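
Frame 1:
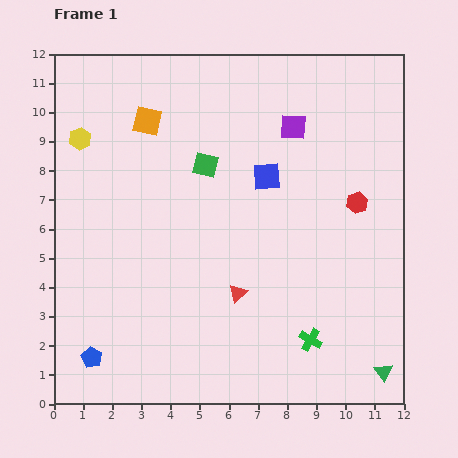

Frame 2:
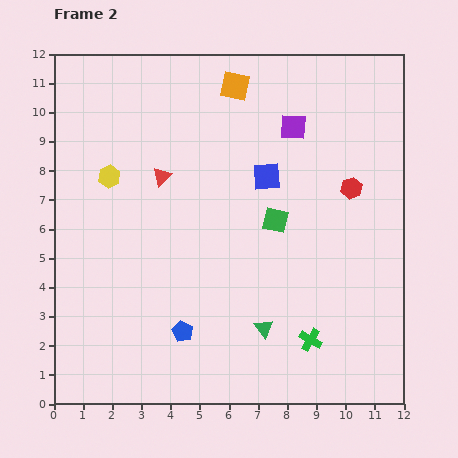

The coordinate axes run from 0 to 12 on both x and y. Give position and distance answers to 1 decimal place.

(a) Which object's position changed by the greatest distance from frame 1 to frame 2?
the red triangle

(moved 4.8; next 4.4)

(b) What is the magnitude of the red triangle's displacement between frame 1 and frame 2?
4.8

The red triangle moved from (6.3, 3.8) to (3.7, 7.8), a distance of √(2.6² + 4.0²) ≈ 4.8.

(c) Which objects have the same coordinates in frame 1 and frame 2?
the purple square, the green cross, the blue square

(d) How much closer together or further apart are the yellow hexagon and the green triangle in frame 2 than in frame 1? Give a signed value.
-5.7

Distance in frame 1: 13.1. Distance in frame 2: 7.4.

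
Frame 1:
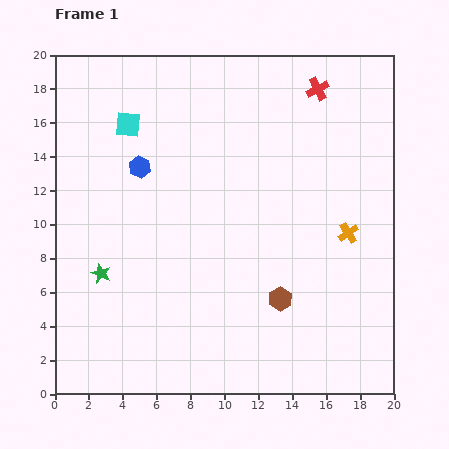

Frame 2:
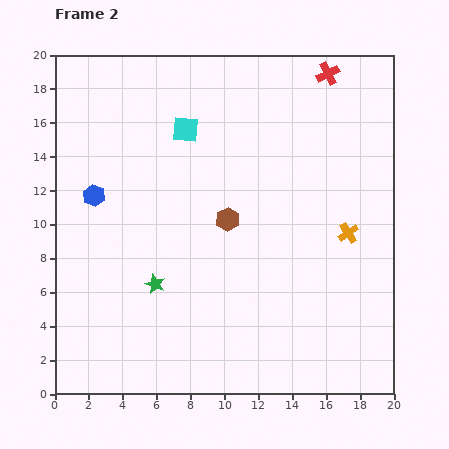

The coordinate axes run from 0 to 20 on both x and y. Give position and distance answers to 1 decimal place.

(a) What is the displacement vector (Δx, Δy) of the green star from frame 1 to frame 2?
(3.2, -0.6)

The green star was at (2.7, 7.1) in frame 1 and (5.9, 6.5) in frame 2.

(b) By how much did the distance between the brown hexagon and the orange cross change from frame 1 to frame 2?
+1.5

Distance in frame 1: 5.6. Distance in frame 2: 7.1.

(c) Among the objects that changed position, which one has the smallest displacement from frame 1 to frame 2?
the red cross

(moved 1.1)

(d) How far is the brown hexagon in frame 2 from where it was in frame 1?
5.6

The brown hexagon moved from (13.3, 5.6) to (10.2, 10.3), a distance of √(3.1² + 4.7²) ≈ 5.6.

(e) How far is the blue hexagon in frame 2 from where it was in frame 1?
3.2

The blue hexagon moved from (5.0, 13.4) to (2.3, 11.7), a distance of √(2.7² + 1.7²) ≈ 3.2.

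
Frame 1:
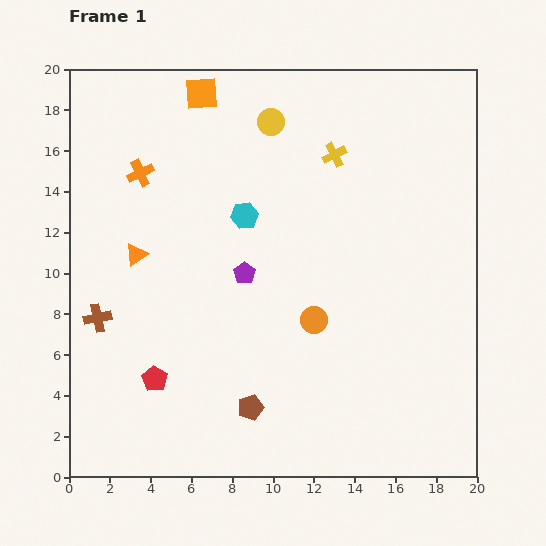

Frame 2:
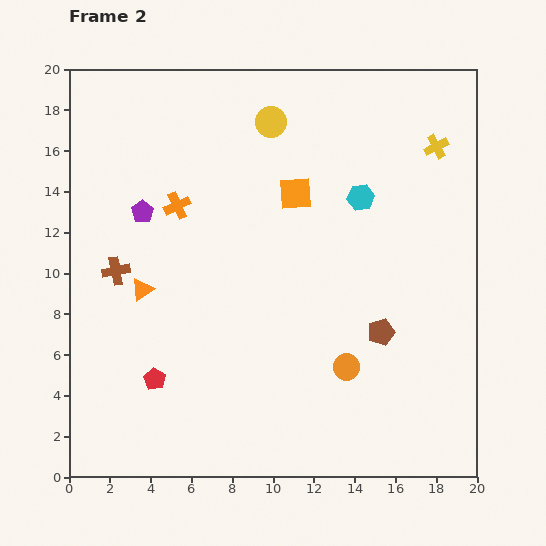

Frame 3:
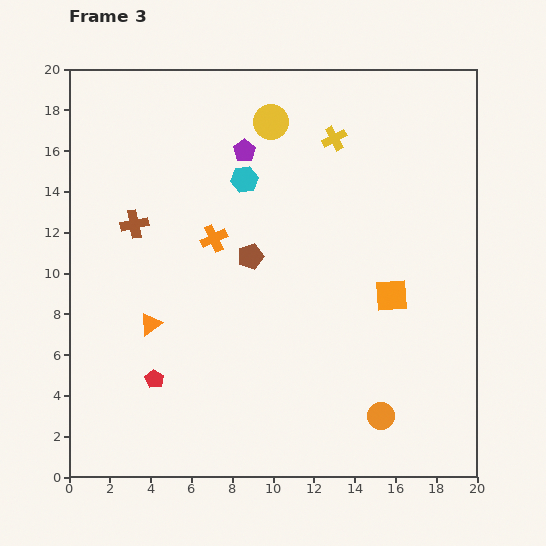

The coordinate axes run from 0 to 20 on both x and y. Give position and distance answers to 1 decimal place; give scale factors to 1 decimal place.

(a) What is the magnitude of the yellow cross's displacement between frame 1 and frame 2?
5.0

The yellow cross moved from (13.0, 15.8) to (18.0, 16.2), a distance of √(5.0² + 0.4²) ≈ 5.0.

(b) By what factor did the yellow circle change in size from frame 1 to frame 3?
1.3×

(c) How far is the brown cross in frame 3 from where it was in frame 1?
4.9

The brown cross moved from (1.4, 7.8) to (3.2, 12.4), a distance of √(1.8² + 4.6²) ≈ 4.9.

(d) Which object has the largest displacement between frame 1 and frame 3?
the orange square

(moved 13.6; next 7.4)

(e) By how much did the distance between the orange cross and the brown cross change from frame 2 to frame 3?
-0.4

Distance in frame 2: 4.4. Distance in frame 3: 4.0.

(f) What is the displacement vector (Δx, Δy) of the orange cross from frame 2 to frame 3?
(1.8, -1.6)

The orange cross was at (5.3, 13.3) in frame 2 and (7.1, 11.7) in frame 3.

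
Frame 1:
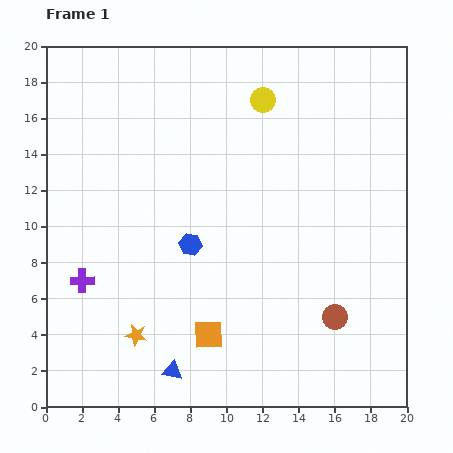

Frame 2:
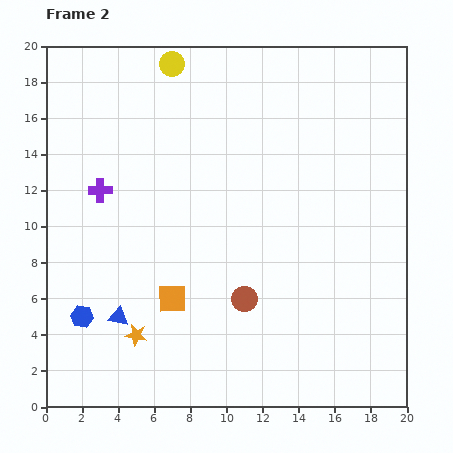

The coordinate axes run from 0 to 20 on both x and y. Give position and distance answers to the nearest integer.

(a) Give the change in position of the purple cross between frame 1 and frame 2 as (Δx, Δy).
(1, 5)

The purple cross was at (2, 7) in frame 1 and (3, 12) in frame 2.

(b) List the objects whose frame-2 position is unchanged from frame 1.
the orange star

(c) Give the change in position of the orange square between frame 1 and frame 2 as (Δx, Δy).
(-2, 2)

The orange square was at (9, 4) in frame 1 and (7, 6) in frame 2.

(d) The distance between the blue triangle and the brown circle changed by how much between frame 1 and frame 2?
-2

Distance in frame 1: 9. Distance in frame 2: 7.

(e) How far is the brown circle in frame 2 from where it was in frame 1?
5

The brown circle moved from (16, 5) to (11, 6), a distance of √(5² + 1²) ≈ 5.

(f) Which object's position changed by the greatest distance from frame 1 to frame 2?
the blue hexagon

(moved 7; next 5)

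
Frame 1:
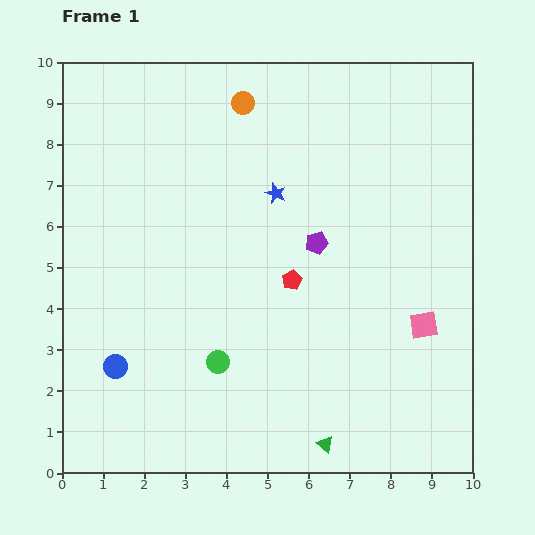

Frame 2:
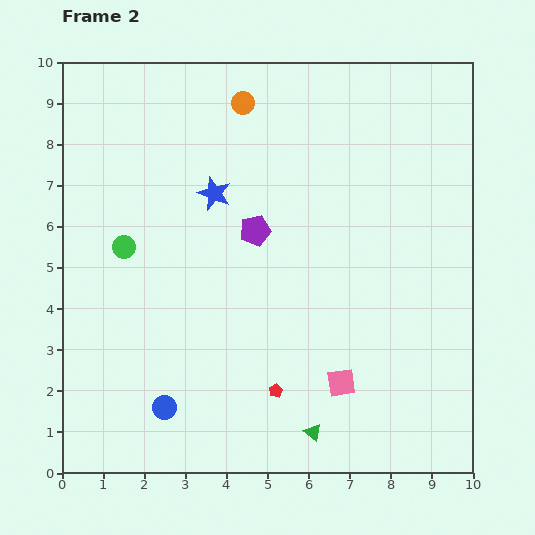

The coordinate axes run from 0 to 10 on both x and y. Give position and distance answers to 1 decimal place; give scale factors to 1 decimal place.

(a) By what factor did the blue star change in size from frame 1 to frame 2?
1.6×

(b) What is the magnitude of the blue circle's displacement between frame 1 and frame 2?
1.6

The blue circle moved from (1.3, 2.6) to (2.5, 1.6), a distance of √(1.2² + 1.0²) ≈ 1.6.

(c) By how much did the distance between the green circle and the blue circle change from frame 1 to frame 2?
+1.5

Distance in frame 1: 2.5. Distance in frame 2: 4.0.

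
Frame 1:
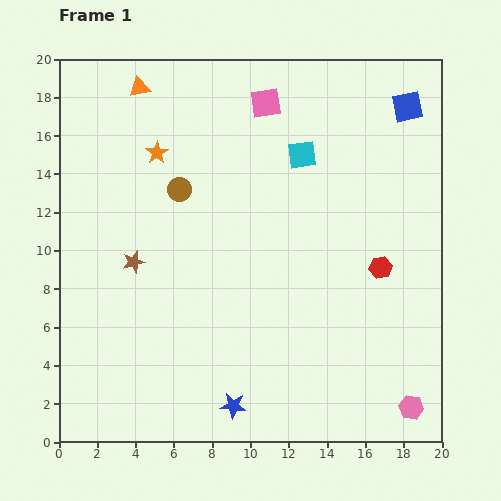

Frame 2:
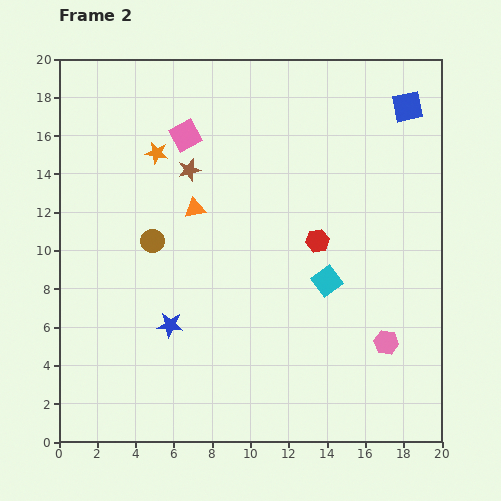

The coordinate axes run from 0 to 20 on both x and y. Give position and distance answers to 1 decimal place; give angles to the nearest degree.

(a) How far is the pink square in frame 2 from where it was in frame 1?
4.5

The pink square moved from (10.8, 17.7) to (6.6, 16.0), a distance of √(4.2² + 1.7²) ≈ 4.5.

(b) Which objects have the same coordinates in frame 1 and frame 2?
the orange star, the blue square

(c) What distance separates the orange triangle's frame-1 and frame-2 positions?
6.9

The orange triangle moved from (4.2, 18.5) to (7.1, 12.2), a distance of √(2.9² + 6.3²) ≈ 6.9.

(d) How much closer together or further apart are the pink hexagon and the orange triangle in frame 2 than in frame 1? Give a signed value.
-9.7

Distance in frame 1: 21.9. Distance in frame 2: 12.2.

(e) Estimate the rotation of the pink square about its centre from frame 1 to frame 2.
21° counter-clockwise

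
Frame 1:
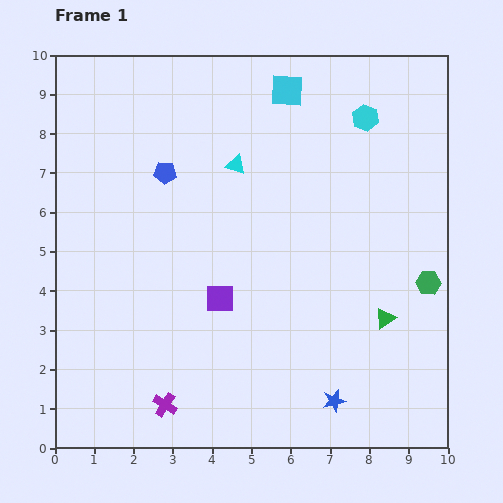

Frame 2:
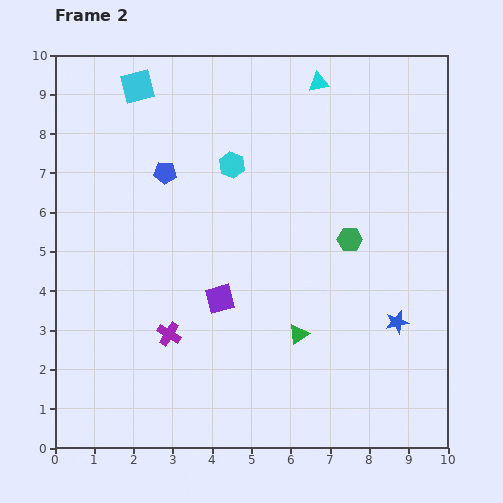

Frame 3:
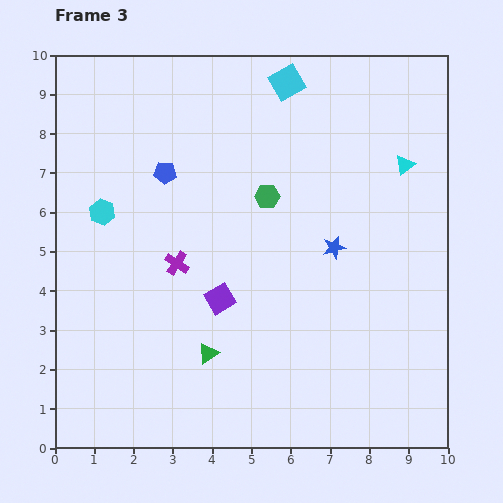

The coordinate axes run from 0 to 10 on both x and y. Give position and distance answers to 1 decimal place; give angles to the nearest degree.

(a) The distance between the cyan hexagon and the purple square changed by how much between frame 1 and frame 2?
-2.5

Distance in frame 1: 5.9. Distance in frame 2: 3.4.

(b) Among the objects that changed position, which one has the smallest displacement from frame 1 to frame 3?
the cyan square

(moved 0.2)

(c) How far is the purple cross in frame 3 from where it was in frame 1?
3.6

The purple cross moved from (2.8, 1.1) to (3.1, 4.7), a distance of √(0.3² + 3.6²) ≈ 3.6.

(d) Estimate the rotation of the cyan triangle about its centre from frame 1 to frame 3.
54° counter-clockwise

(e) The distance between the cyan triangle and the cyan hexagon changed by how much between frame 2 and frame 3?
+4.8

Distance in frame 2: 3.0. Distance in frame 3: 7.8.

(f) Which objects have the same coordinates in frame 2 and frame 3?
the purple square, the blue pentagon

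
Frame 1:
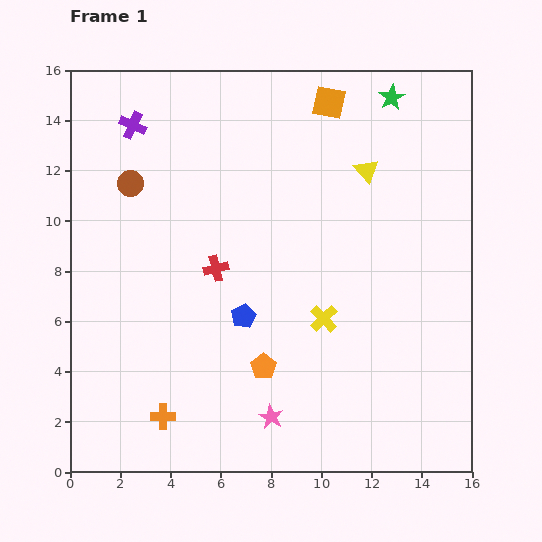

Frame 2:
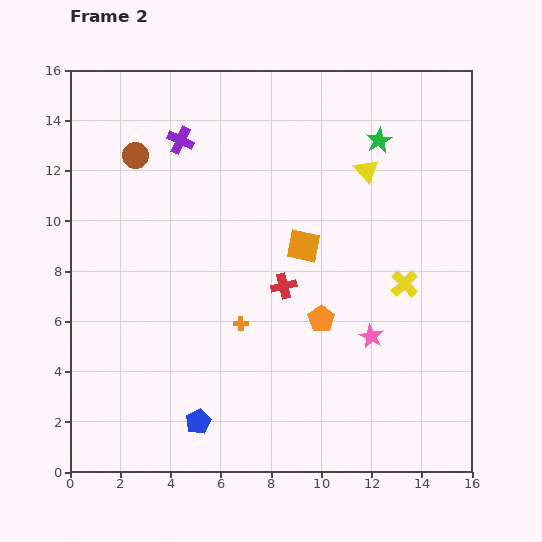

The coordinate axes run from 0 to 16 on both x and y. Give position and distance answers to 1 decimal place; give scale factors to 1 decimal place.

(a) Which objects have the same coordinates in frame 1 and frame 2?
the yellow triangle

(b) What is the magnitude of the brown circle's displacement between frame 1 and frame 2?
1.1

The brown circle moved from (2.4, 11.5) to (2.6, 12.6), a distance of √(0.2² + 1.1²) ≈ 1.1.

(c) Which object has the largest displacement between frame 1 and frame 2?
the orange square

(moved 5.8; next 5.1)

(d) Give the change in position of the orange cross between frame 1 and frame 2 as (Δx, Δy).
(3.1, 3.7)

The orange cross was at (3.7, 2.2) in frame 1 and (6.8, 5.9) in frame 2.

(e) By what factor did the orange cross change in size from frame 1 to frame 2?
0.6×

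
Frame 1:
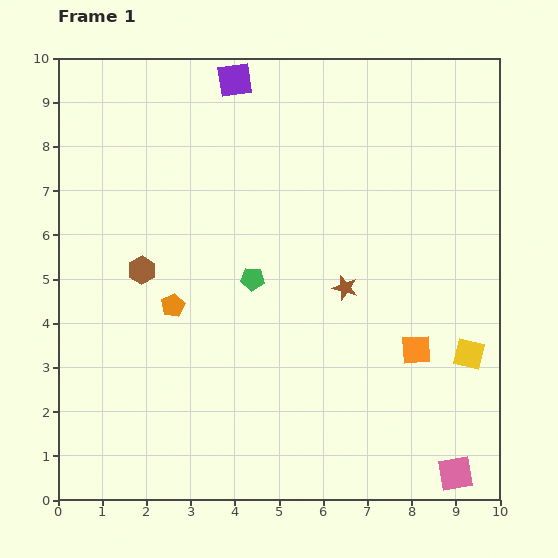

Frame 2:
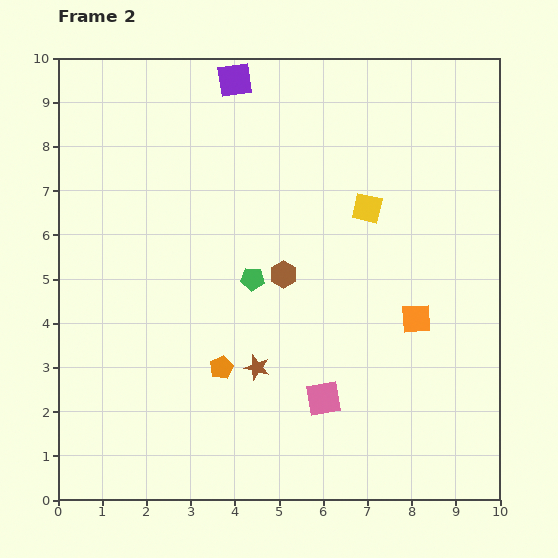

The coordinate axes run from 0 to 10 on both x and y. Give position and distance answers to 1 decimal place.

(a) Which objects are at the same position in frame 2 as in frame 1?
the green pentagon, the purple square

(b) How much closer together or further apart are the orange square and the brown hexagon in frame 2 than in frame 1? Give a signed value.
-3.3

Distance in frame 1: 6.5. Distance in frame 2: 3.2.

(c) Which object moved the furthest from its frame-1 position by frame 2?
the yellow square

(moved 4.0; next 3.4)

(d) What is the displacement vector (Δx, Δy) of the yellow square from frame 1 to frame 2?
(-2.3, 3.3)

The yellow square was at (9.3, 3.3) in frame 1 and (7.0, 6.6) in frame 2.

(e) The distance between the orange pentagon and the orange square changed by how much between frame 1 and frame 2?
-1.1

Distance in frame 1: 5.6. Distance in frame 2: 4.5.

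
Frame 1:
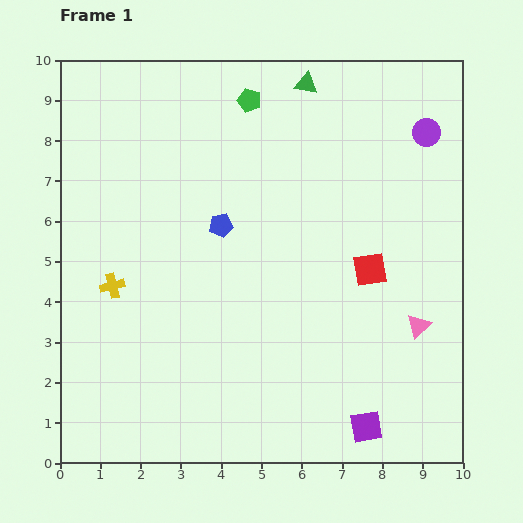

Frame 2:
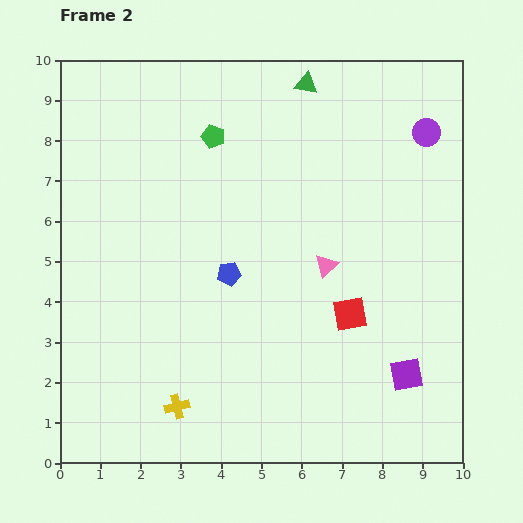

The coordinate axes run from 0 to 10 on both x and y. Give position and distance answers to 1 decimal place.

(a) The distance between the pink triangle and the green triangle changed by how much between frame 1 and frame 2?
-2.1

Distance in frame 1: 6.6. Distance in frame 2: 4.5.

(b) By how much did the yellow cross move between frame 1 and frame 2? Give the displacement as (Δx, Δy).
(1.6, -3.0)

The yellow cross was at (1.3, 4.4) in frame 1 and (2.9, 1.4) in frame 2.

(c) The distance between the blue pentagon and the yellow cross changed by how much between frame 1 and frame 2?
+0.4

Distance in frame 1: 3.1. Distance in frame 2: 3.5.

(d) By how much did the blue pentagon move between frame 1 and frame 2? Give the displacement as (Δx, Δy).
(0.2, -1.2)

The blue pentagon was at (4.0, 5.9) in frame 1 and (4.2, 4.7) in frame 2.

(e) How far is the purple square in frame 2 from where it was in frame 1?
1.6

The purple square moved from (7.6, 0.9) to (8.6, 2.2), a distance of √(1.0² + 1.3²) ≈ 1.6.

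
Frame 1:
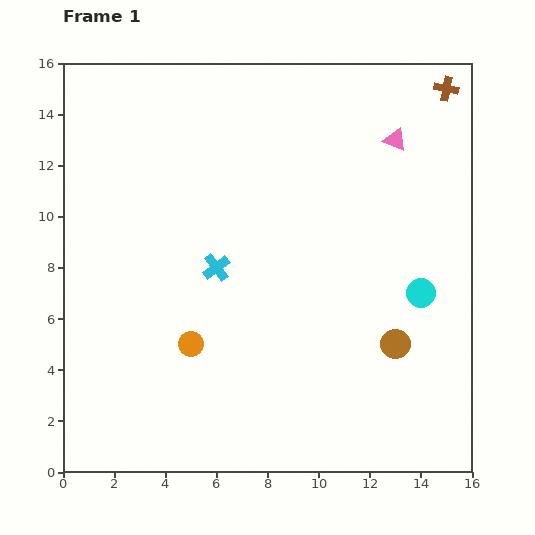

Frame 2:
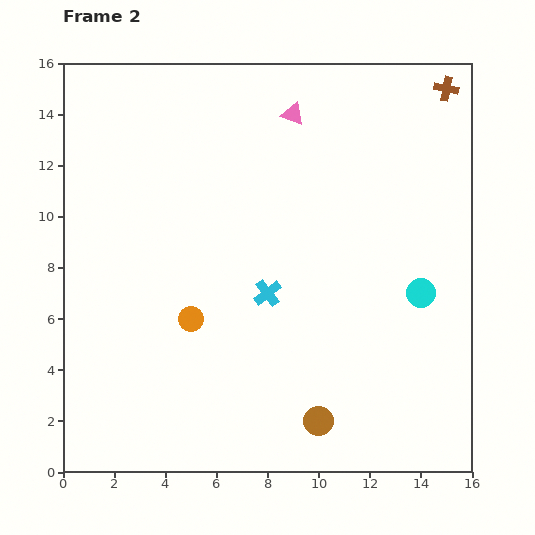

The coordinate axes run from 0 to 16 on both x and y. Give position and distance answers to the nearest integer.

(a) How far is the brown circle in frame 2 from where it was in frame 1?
4

The brown circle moved from (13, 5) to (10, 2), a distance of √(3² + 3²) ≈ 4.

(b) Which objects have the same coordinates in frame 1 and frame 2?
the cyan circle, the brown cross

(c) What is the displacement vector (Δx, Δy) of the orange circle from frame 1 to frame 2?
(0, 1)

The orange circle was at (5, 5) in frame 1 and (5, 6) in frame 2.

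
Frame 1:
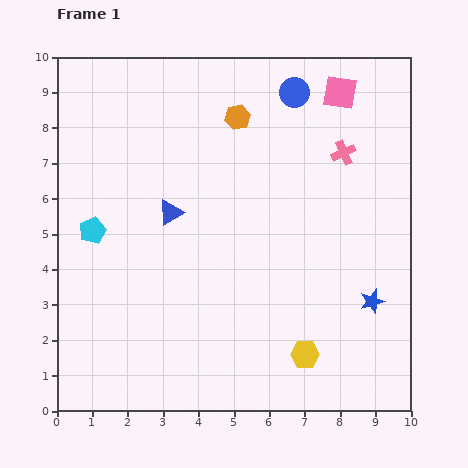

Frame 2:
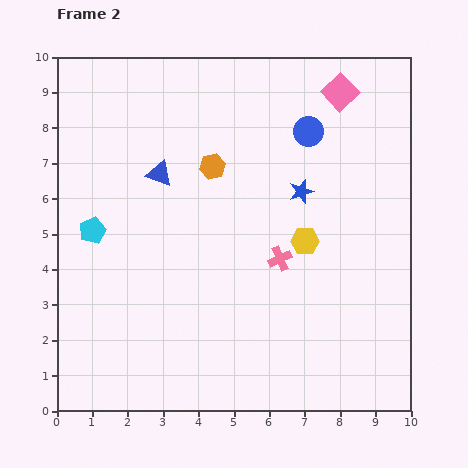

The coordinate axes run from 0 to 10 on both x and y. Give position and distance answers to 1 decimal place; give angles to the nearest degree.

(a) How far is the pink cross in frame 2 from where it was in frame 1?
3.5

The pink cross moved from (8.1, 7.3) to (6.3, 4.3), a distance of √(1.8² + 3.0²) ≈ 3.5.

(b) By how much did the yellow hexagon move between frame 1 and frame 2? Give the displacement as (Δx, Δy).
(0.0, 3.2)

The yellow hexagon was at (7.0, 1.6) in frame 1 and (7.0, 4.8) in frame 2.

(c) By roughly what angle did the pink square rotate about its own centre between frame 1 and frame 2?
37° clockwise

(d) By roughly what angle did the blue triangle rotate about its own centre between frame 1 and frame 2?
51° clockwise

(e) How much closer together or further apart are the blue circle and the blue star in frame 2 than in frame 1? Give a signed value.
-4.6

Distance in frame 1: 6.3. Distance in frame 2: 1.7.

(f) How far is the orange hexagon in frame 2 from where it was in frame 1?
1.6

The orange hexagon moved from (5.1, 8.3) to (4.4, 6.9), a distance of √(0.7² + 1.4²) ≈ 1.6.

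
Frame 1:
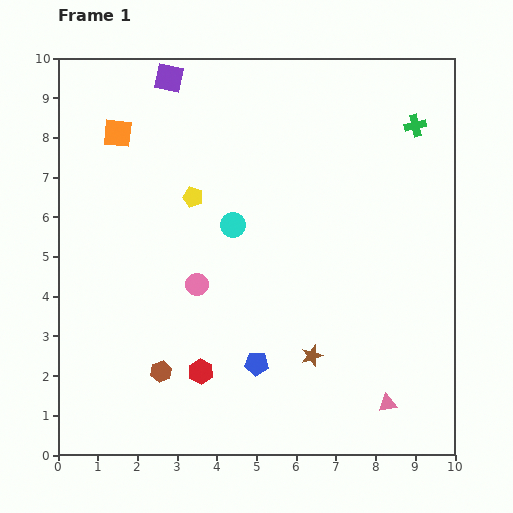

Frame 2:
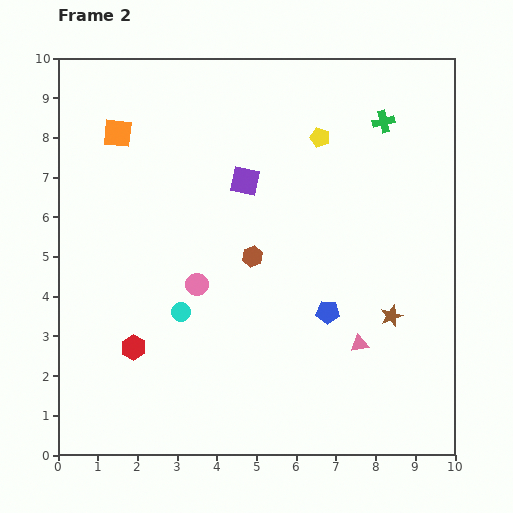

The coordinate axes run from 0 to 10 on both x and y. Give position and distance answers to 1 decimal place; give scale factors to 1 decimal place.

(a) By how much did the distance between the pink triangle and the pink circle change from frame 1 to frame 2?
-1.3

Distance in frame 1: 5.7. Distance in frame 2: 4.4.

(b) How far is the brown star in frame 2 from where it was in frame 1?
2.2

The brown star moved from (6.4, 2.5) to (8.4, 3.5), a distance of √(2.0² + 1.0²) ≈ 2.2.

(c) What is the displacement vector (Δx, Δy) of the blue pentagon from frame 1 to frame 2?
(1.8, 1.3)

The blue pentagon was at (5.0, 2.3) in frame 1 and (6.8, 3.6) in frame 2.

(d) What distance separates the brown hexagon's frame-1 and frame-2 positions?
3.7

The brown hexagon moved from (2.6, 2.1) to (4.9, 5.0), a distance of √(2.3² + 2.9²) ≈ 3.7.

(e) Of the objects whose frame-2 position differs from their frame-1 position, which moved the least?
the green cross

(moved 0.8)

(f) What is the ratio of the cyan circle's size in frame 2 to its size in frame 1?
0.8×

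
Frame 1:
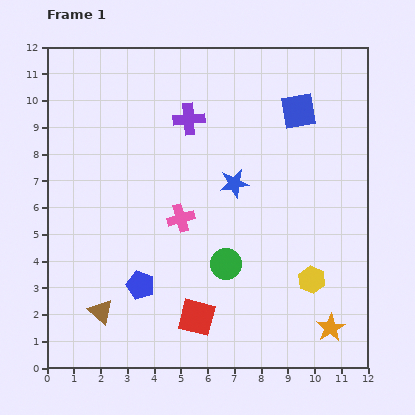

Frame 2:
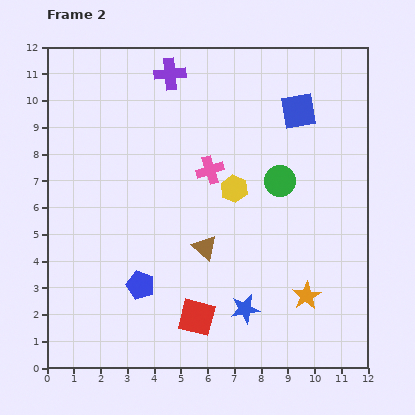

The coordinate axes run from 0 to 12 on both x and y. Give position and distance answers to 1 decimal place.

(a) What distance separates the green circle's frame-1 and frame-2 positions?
3.7

The green circle moved from (6.7, 3.9) to (8.7, 7.0), a distance of √(2.0² + 3.1²) ≈ 3.7.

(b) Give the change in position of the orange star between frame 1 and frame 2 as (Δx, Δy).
(-0.9, 1.2)

The orange star was at (10.6, 1.5) in frame 1 and (9.7, 2.7) in frame 2.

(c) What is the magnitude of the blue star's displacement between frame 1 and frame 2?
4.7

The blue star moved from (7.0, 6.9) to (7.4, 2.2), a distance of √(0.4² + 4.7²) ≈ 4.7.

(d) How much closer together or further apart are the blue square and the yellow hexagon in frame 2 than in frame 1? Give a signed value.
-2.5

Distance in frame 1: 6.3. Distance in frame 2: 3.8.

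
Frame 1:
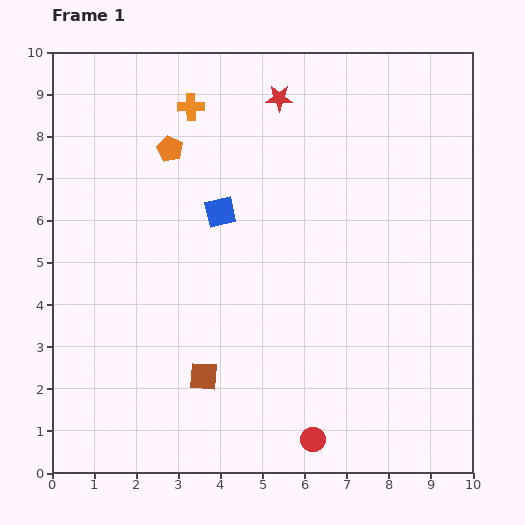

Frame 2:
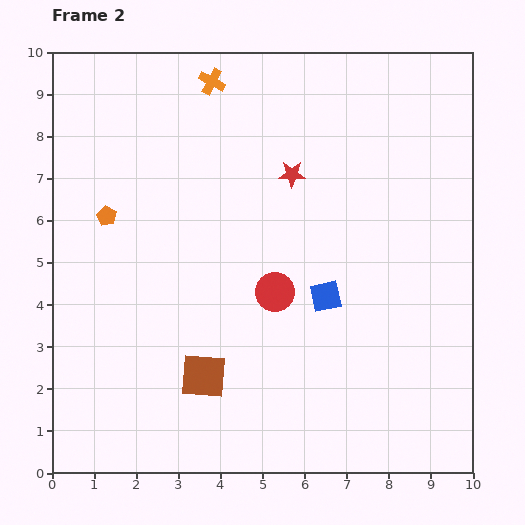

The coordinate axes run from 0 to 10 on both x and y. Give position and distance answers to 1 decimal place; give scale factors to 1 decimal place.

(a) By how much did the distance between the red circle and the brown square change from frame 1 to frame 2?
-0.4

Distance in frame 1: 3.0. Distance in frame 2: 2.6.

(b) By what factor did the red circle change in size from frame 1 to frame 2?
1.6×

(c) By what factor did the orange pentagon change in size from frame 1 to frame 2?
0.7×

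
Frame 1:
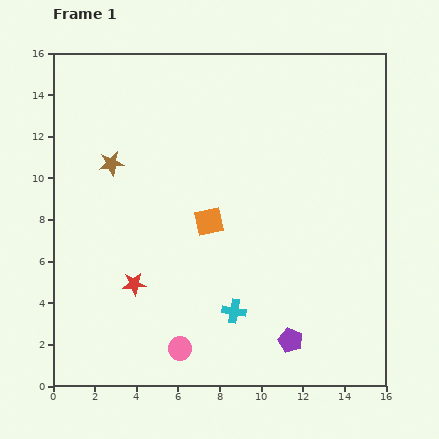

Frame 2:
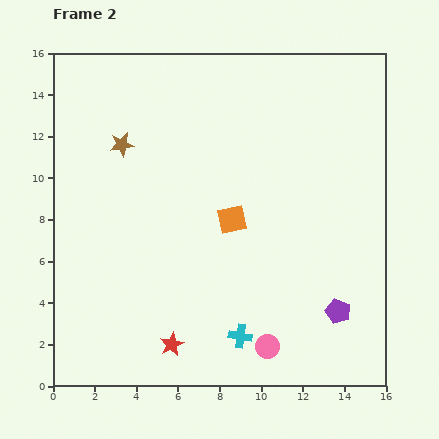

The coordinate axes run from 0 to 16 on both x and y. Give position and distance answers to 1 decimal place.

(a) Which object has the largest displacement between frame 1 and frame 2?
the pink circle

(moved 4.2; next 3.4)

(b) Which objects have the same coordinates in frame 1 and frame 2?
none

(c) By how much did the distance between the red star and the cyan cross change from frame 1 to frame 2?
-1.7

Distance in frame 1: 5.0. Distance in frame 2: 3.3.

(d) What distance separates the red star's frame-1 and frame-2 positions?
3.4

The red star moved from (3.9, 4.9) to (5.7, 2.0), a distance of √(1.8² + 2.9²) ≈ 3.4.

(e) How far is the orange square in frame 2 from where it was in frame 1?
1.1

The orange square moved from (7.5, 7.9) to (8.6, 8.0), a distance of √(1.1² + 0.1²) ≈ 1.1.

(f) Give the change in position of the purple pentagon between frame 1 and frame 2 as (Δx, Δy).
(2.3, 1.4)

The purple pentagon was at (11.4, 2.2) in frame 1 and (13.7, 3.6) in frame 2.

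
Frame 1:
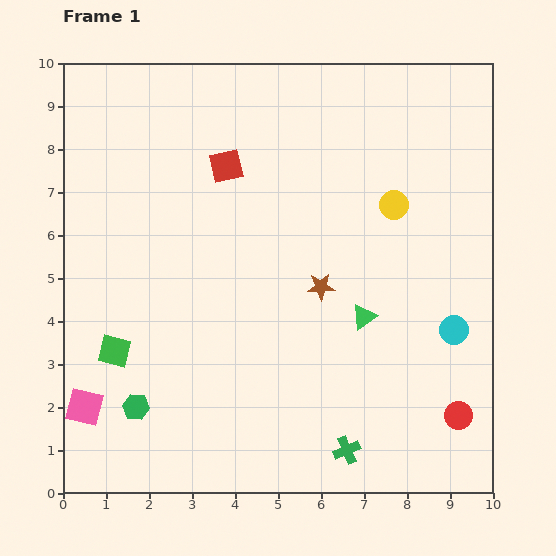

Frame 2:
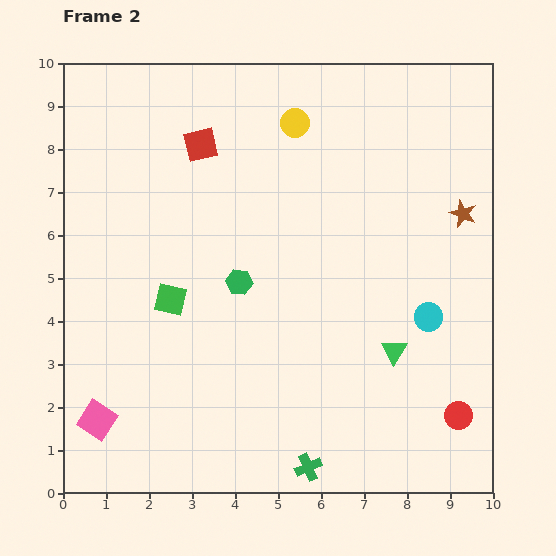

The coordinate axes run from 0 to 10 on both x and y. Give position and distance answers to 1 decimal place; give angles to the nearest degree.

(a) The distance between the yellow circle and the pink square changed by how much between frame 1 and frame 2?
-0.3

Distance in frame 1: 8.6. Distance in frame 2: 8.3.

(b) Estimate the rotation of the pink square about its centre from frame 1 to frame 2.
19° clockwise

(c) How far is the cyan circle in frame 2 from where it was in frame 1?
0.7

The cyan circle moved from (9.1, 3.8) to (8.5, 4.1), a distance of √(0.6² + 0.3²) ≈ 0.7.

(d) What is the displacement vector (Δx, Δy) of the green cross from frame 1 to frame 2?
(-0.9, -0.4)

The green cross was at (6.6, 1.0) in frame 1 and (5.7, 0.6) in frame 2.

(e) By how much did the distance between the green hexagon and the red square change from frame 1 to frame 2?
-2.7

Distance in frame 1: 6.0. Distance in frame 2: 3.3.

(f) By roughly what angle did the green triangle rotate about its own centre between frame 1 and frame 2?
23° counter-clockwise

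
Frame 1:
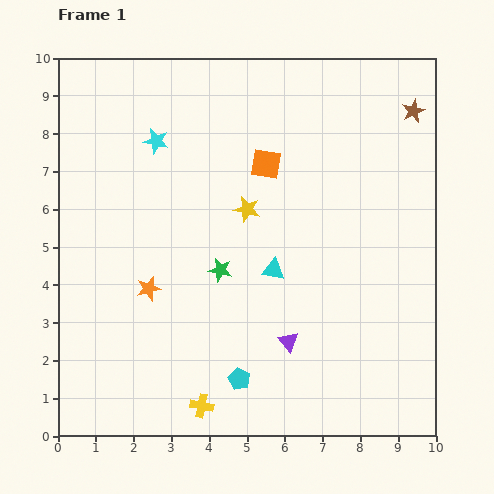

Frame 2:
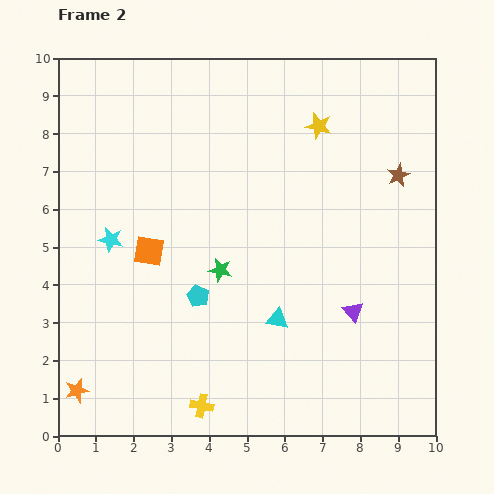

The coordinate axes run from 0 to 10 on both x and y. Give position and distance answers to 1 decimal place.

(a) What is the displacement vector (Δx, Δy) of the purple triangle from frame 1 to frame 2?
(1.7, 0.8)

The purple triangle was at (6.1, 2.5) in frame 1 and (7.8, 3.3) in frame 2.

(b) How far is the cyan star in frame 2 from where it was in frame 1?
2.9

The cyan star moved from (2.6, 7.8) to (1.4, 5.2), a distance of √(1.2² + 2.6²) ≈ 2.9.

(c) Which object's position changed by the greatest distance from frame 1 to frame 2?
the orange square

(moved 3.9; next 3.3)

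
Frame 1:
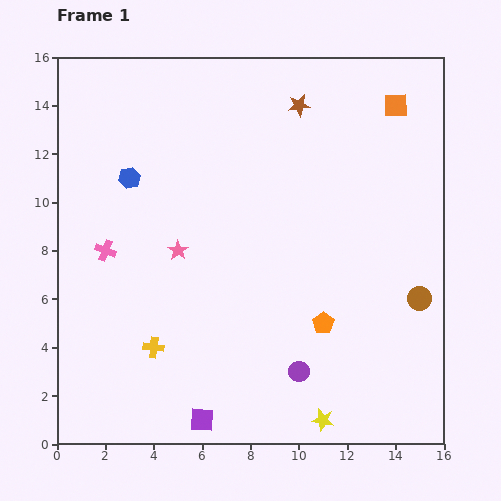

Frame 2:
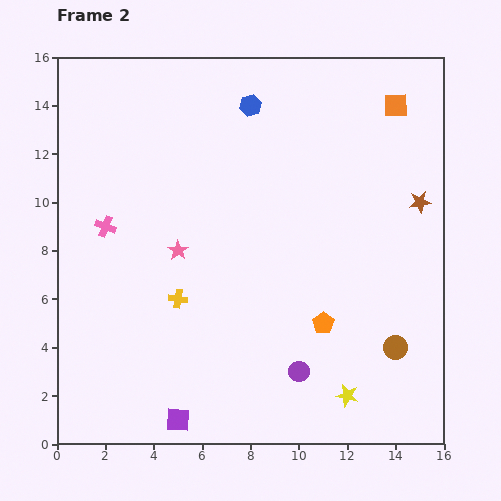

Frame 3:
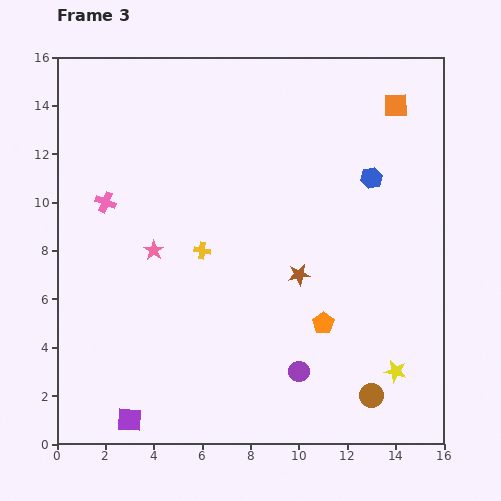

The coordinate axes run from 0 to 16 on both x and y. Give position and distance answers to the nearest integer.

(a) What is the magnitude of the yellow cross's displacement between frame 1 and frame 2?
2

The yellow cross moved from (4, 4) to (5, 6), a distance of √(1² + 2²) ≈ 2.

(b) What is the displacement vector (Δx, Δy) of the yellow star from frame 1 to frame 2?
(1, 1)

The yellow star was at (11, 1) in frame 1 and (12, 2) in frame 2.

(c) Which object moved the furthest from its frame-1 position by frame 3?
the blue hexagon

(moved 10; next 7)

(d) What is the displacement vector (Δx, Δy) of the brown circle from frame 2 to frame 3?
(-1, -2)

The brown circle was at (14, 4) in frame 2 and (13, 2) in frame 3.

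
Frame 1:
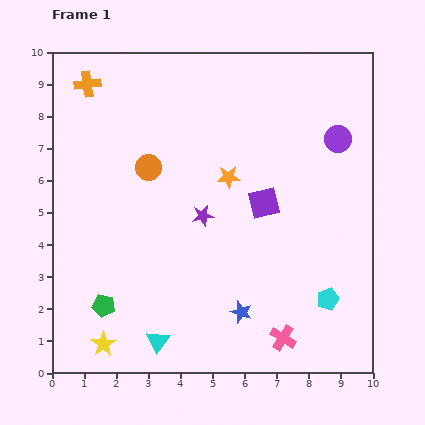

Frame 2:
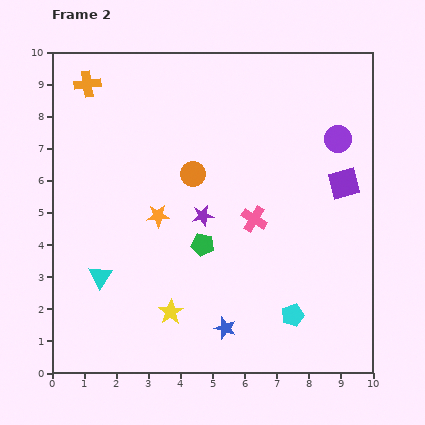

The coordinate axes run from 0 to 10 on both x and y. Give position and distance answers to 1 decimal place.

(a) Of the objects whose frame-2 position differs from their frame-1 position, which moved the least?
the blue star

(moved 0.7)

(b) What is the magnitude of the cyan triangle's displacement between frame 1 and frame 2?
2.7

The cyan triangle moved from (3.3, 1.0) to (1.5, 3.0), a distance of √(1.8² + 2.0²) ≈ 2.7.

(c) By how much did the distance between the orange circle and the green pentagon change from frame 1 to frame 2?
-2.3

Distance in frame 1: 4.5. Distance in frame 2: 2.2.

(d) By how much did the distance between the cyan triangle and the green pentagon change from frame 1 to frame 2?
+1.4

Distance in frame 1: 2.0. Distance in frame 2: 3.4.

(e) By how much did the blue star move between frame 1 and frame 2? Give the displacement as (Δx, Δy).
(-0.5, -0.5)

The blue star was at (5.9, 1.9) in frame 1 and (5.4, 1.4) in frame 2.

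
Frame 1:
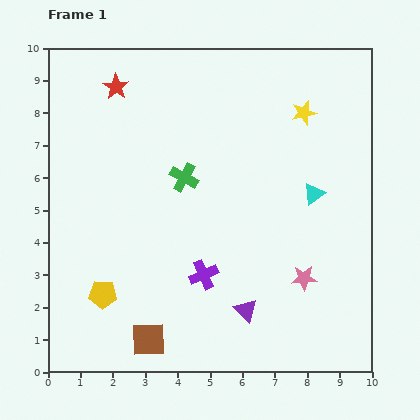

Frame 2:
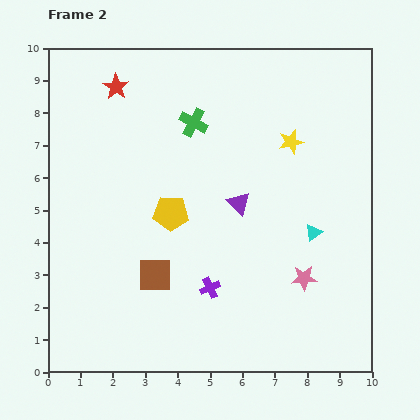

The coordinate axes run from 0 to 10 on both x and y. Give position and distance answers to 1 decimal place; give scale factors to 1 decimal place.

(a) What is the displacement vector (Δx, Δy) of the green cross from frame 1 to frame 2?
(0.3, 1.7)

The green cross was at (4.2, 6.0) in frame 1 and (4.5, 7.7) in frame 2.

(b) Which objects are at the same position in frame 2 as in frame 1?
the pink star, the red star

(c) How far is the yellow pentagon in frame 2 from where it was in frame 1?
3.3

The yellow pentagon moved from (1.7, 2.4) to (3.8, 4.9), a distance of √(2.1² + 2.5²) ≈ 3.3.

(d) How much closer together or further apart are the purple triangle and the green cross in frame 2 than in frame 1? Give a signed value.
-1.6

Distance in frame 1: 4.5. Distance in frame 2: 2.9.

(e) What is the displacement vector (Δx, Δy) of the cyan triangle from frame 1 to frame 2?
(0.0, -1.2)

The cyan triangle was at (8.2, 5.5) in frame 1 and (8.2, 4.3) in frame 2.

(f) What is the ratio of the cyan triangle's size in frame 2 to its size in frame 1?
0.8×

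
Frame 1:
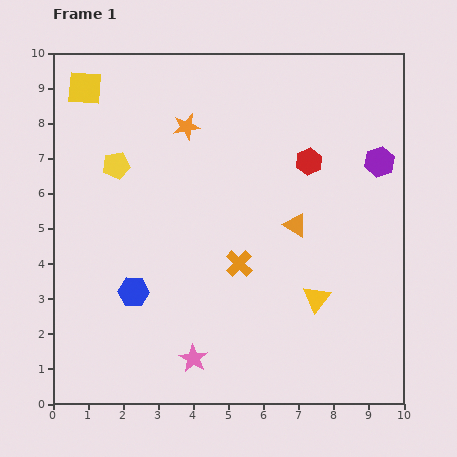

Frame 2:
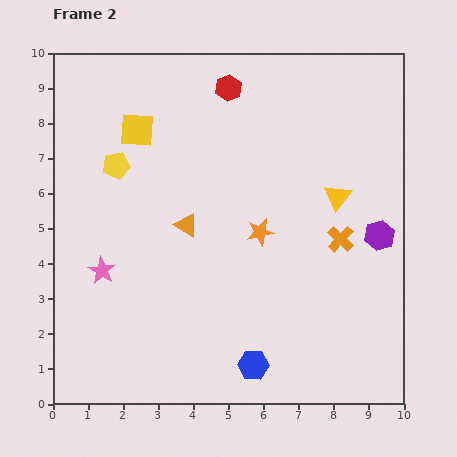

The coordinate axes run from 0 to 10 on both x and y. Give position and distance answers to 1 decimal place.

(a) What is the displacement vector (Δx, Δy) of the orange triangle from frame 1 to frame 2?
(-3.1, 0.0)

The orange triangle was at (6.9, 5.1) in frame 1 and (3.8, 5.1) in frame 2.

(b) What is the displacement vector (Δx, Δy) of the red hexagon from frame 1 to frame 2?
(-2.3, 2.1)

The red hexagon was at (7.3, 6.9) in frame 1 and (5.0, 9.0) in frame 2.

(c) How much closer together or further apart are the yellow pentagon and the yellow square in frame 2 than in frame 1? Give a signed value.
-1.2

Distance in frame 1: 2.4. Distance in frame 2: 1.2.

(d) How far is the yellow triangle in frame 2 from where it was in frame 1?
3.0

The yellow triangle moved from (7.5, 3.0) to (8.1, 5.9), a distance of √(0.6² + 2.9²) ≈ 3.0.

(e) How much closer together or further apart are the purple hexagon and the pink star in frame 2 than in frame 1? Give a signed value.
+0.3

Distance in frame 1: 7.7. Distance in frame 2: 8.0.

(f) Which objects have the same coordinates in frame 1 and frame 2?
the yellow pentagon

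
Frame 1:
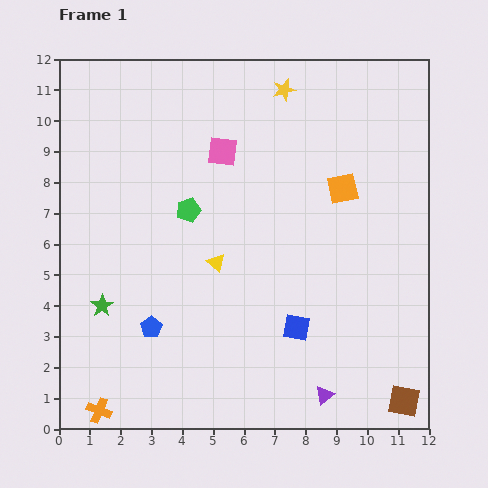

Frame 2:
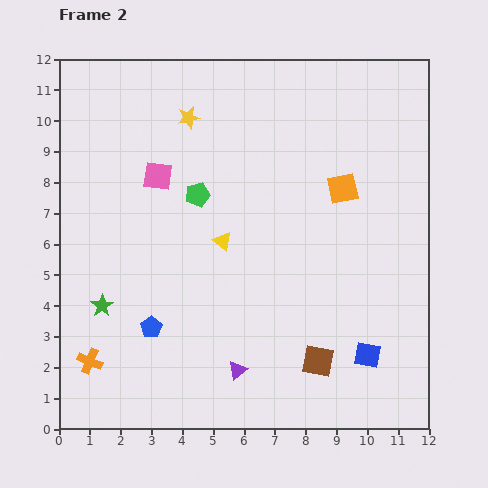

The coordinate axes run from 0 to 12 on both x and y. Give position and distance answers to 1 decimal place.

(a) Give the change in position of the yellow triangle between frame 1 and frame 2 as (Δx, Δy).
(0.2, 0.7)

The yellow triangle was at (5.1, 5.4) in frame 1 and (5.3, 6.1) in frame 2.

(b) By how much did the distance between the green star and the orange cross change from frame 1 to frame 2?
-1.6

Distance in frame 1: 3.4. Distance in frame 2: 1.8.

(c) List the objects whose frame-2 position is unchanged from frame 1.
the blue pentagon, the green star, the orange square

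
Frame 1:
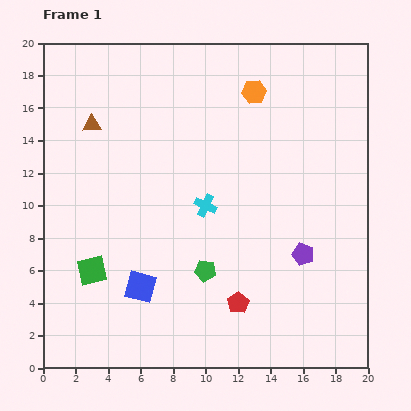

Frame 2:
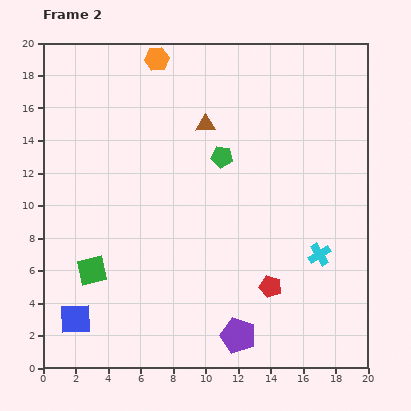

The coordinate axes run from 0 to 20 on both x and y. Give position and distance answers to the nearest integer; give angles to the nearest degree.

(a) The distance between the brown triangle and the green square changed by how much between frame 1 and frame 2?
+2

Distance in frame 1: 9. Distance in frame 2: 11.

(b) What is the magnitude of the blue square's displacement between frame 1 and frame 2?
4

The blue square moved from (6, 5) to (2, 3), a distance of √(4² + 2²) ≈ 4.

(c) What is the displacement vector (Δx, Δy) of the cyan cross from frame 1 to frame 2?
(7, -3)

The cyan cross was at (10, 10) in frame 1 and (17, 7) in frame 2.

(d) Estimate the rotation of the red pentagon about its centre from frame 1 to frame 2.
23° counter-clockwise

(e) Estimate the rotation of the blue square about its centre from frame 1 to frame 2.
16° counter-clockwise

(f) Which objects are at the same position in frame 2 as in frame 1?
the green square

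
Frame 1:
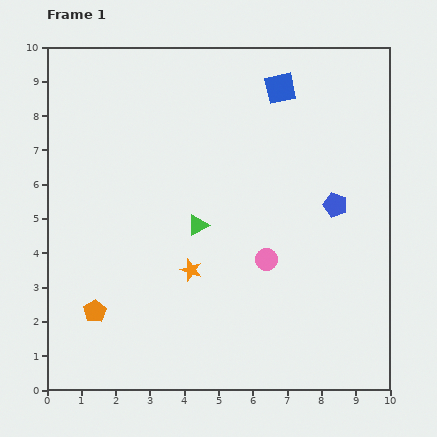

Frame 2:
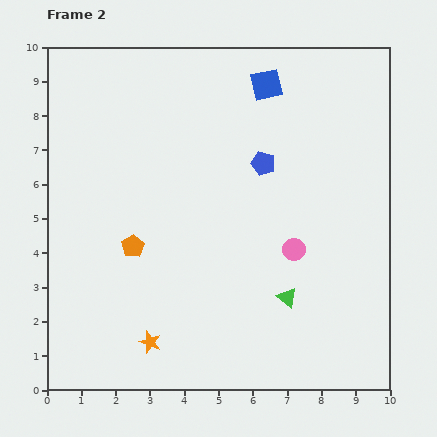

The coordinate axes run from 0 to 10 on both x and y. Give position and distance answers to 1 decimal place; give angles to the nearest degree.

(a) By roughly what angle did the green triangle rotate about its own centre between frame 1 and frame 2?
51° counter-clockwise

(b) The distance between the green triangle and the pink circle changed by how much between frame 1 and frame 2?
-0.8

Distance in frame 1: 2.2. Distance in frame 2: 1.4.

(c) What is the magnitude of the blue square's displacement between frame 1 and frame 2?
0.4

The blue square moved from (6.8, 8.8) to (6.4, 8.9), a distance of √(0.4² + 0.1²) ≈ 0.4.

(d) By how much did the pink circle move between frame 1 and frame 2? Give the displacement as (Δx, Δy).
(0.8, 0.3)

The pink circle was at (6.4, 3.8) in frame 1 and (7.2, 4.1) in frame 2.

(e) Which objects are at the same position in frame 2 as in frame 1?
none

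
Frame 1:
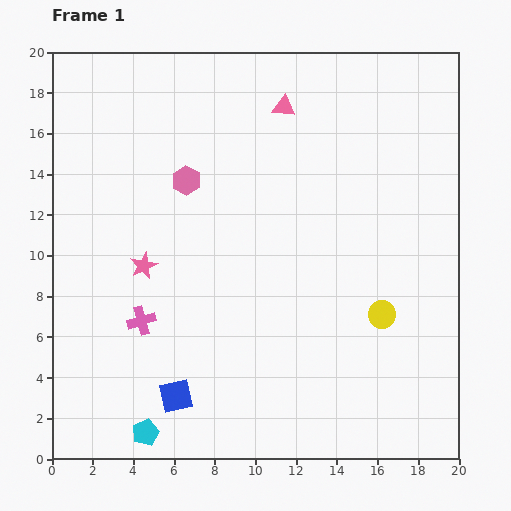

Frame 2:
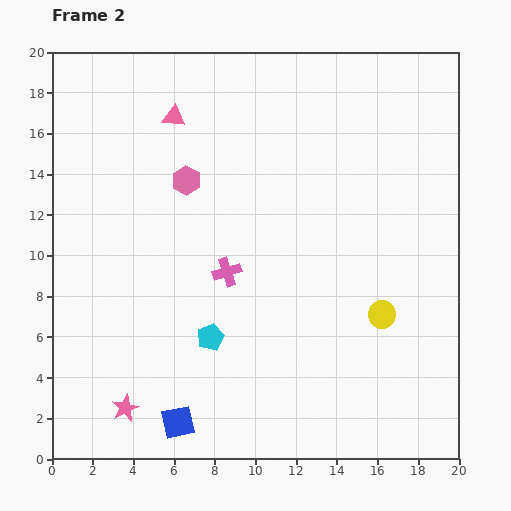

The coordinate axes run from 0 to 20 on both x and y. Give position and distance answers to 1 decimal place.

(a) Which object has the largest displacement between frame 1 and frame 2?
the pink star

(moved 7.1; next 5.7)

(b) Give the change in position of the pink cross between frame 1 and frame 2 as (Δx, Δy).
(4.2, 2.4)

The pink cross was at (4.4, 6.8) in frame 1 and (8.6, 9.2) in frame 2.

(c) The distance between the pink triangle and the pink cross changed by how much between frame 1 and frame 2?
-4.6

Distance in frame 1: 12.6. Distance in frame 2: 8.0.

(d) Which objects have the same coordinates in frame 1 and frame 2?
the yellow circle, the pink hexagon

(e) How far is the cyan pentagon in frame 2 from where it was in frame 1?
5.7

The cyan pentagon moved from (4.6, 1.3) to (7.8, 6.0), a distance of √(3.2² + 4.7²) ≈ 5.7.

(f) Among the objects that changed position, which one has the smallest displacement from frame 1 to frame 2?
the blue square

(moved 1.3)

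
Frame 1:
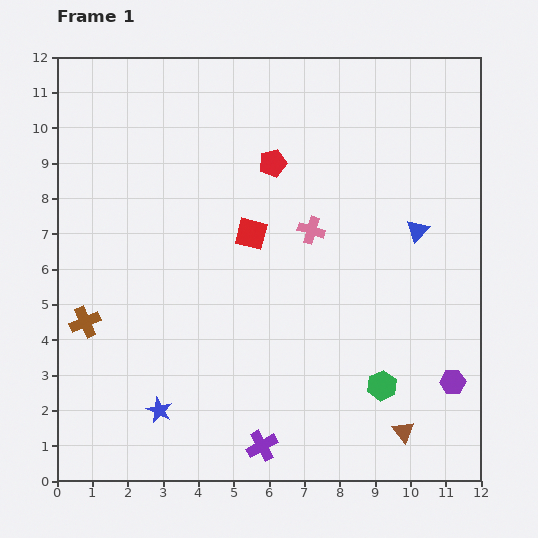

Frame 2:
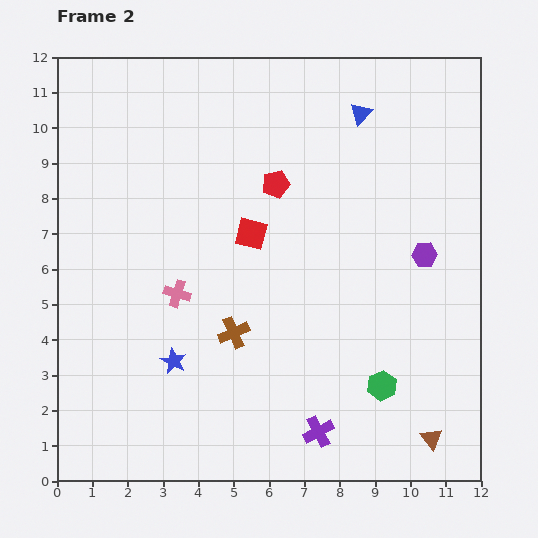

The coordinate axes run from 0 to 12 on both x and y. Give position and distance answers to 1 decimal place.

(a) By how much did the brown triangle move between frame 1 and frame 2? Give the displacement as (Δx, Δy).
(0.8, -0.2)

The brown triangle was at (9.8, 1.4) in frame 1 and (10.6, 1.2) in frame 2.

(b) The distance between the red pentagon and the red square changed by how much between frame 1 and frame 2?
-0.5

Distance in frame 1: 2.1. Distance in frame 2: 1.6.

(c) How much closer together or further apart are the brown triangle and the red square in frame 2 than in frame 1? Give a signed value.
+0.6

Distance in frame 1: 7.1. Distance in frame 2: 7.7.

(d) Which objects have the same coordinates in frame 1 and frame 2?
the green hexagon, the red square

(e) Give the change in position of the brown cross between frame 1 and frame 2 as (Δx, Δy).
(4.2, -0.3)

The brown cross was at (0.8, 4.5) in frame 1 and (5.0, 4.2) in frame 2.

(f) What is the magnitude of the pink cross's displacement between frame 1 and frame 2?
4.2

The pink cross moved from (7.2, 7.1) to (3.4, 5.3), a distance of √(3.8² + 1.8²) ≈ 4.2.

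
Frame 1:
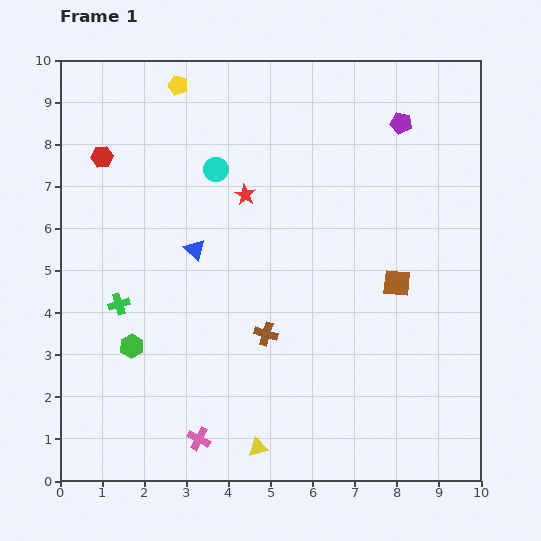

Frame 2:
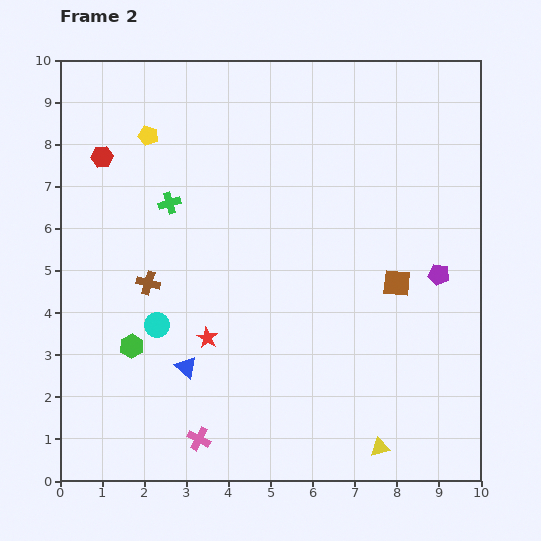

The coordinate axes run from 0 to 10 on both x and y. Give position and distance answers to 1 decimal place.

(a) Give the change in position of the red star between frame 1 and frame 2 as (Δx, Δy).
(-0.9, -3.4)

The red star was at (4.4, 6.8) in frame 1 and (3.5, 3.4) in frame 2.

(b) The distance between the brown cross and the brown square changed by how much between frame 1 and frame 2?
+2.6

Distance in frame 1: 3.3. Distance in frame 2: 5.9.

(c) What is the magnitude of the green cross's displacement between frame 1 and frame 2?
2.7

The green cross moved from (1.4, 4.2) to (2.6, 6.6), a distance of √(1.2² + 2.4²) ≈ 2.7.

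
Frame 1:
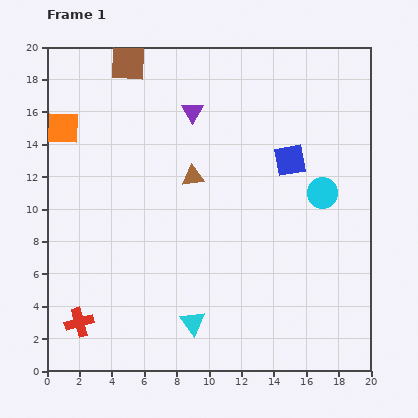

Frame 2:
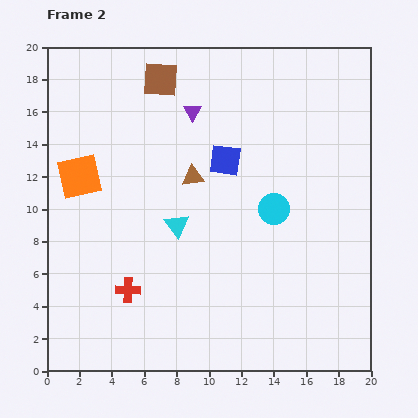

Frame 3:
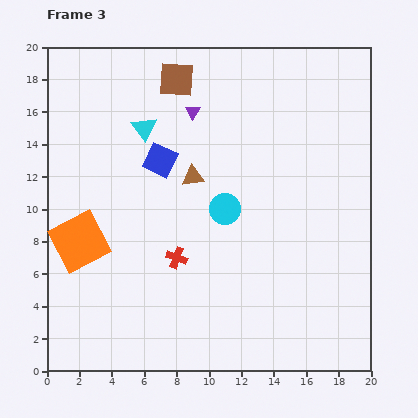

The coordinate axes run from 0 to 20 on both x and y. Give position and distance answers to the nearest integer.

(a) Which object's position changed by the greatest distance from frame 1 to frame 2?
the cyan triangle

(moved 6; next 4)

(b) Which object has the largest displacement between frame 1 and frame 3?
the cyan triangle

(moved 12; next 8)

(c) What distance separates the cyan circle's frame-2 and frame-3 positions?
3

The cyan circle moved from (14, 10) to (11, 10), a distance of √(3² + 0²) ≈ 3.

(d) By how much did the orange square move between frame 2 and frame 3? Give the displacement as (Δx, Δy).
(0, -4)

The orange square was at (2, 12) in frame 2 and (2, 8) in frame 3.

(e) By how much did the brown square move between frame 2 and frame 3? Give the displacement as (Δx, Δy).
(1, 0)

The brown square was at (7, 18) in frame 2 and (8, 18) in frame 3.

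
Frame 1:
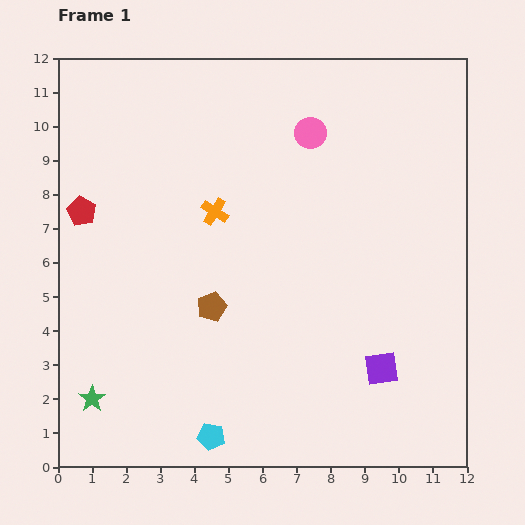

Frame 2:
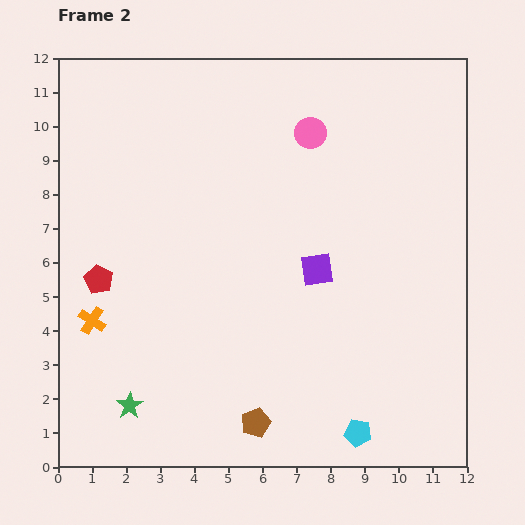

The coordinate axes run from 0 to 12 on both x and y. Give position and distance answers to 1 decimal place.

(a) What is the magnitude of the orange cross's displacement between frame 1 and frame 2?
4.8

The orange cross moved from (4.6, 7.5) to (1.0, 4.3), a distance of √(3.6² + 3.2²) ≈ 4.8.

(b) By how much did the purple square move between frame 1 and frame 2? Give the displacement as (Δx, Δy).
(-1.9, 2.9)

The purple square was at (9.5, 2.9) in frame 1 and (7.6, 5.8) in frame 2.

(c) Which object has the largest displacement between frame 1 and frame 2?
the orange cross

(moved 4.8; next 4.3)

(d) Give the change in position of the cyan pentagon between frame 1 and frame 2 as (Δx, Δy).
(4.3, 0.1)

The cyan pentagon was at (4.5, 0.9) in frame 1 and (8.8, 1.0) in frame 2.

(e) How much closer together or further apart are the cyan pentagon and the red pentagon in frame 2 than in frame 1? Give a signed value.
+1.2

Distance in frame 1: 7.6. Distance in frame 2: 8.8.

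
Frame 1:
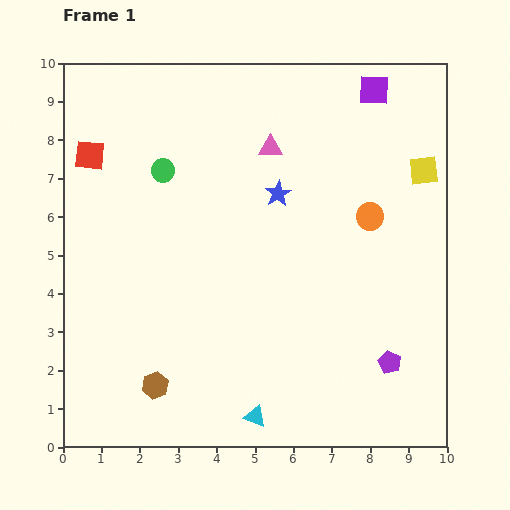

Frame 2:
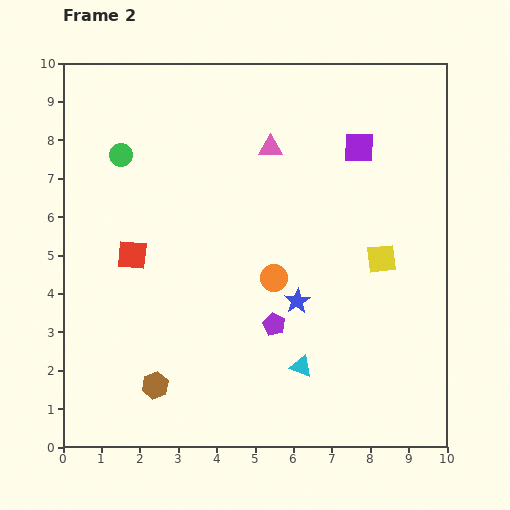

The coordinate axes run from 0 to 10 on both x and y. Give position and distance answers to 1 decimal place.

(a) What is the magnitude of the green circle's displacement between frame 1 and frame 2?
1.2

The green circle moved from (2.6, 7.2) to (1.5, 7.6), a distance of √(1.1² + 0.4²) ≈ 1.2.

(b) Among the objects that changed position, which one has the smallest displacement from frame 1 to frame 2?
the green circle

(moved 1.2)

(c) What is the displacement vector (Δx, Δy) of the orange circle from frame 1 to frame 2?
(-2.5, -1.6)

The orange circle was at (8.0, 6.0) in frame 1 and (5.5, 4.4) in frame 2.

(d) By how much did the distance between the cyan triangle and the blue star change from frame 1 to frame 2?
-4.1

Distance in frame 1: 5.8. Distance in frame 2: 1.7.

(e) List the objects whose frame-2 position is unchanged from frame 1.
the brown hexagon, the pink triangle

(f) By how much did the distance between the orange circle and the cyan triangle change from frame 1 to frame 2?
-3.6

Distance in frame 1: 6.0. Distance in frame 2: 2.4.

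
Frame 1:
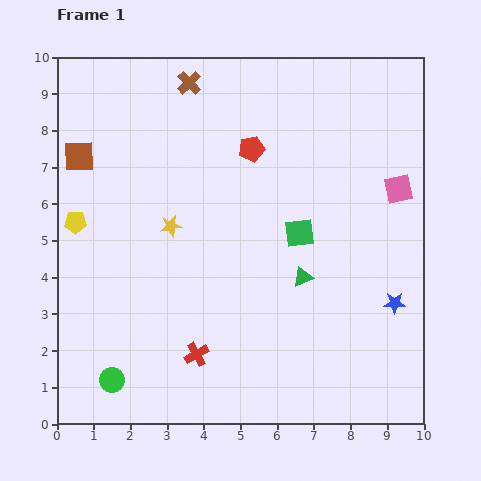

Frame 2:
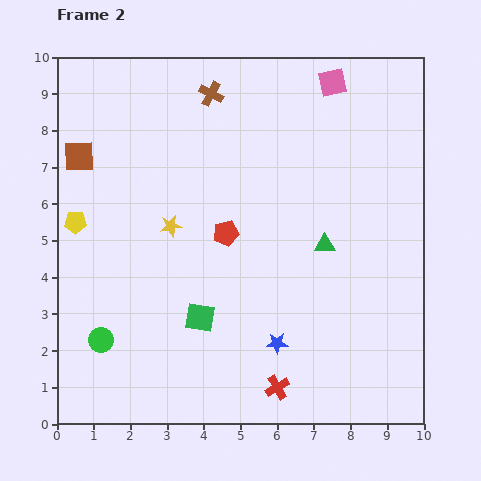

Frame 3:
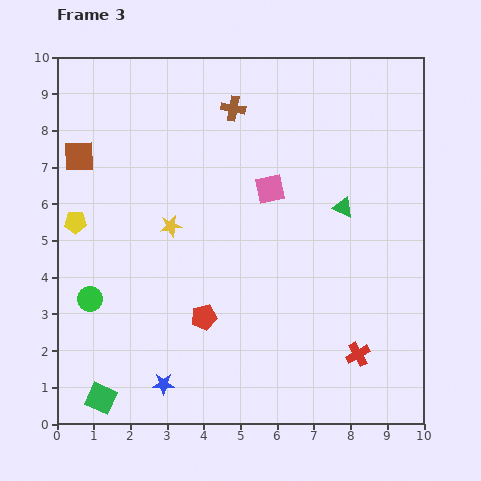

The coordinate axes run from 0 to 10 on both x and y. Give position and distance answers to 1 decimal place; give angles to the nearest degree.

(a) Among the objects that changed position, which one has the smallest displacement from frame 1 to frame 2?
the brown cross

(moved 0.7)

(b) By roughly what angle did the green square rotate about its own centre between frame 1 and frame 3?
31° clockwise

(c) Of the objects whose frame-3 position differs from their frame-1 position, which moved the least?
the brown cross

(moved 1.4)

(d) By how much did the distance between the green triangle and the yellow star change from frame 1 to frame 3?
+0.8

Distance in frame 1: 3.9. Distance in frame 3: 4.7.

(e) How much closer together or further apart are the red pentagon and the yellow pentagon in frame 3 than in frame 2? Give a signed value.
+0.3

Distance in frame 2: 4.1. Distance in frame 3: 4.4.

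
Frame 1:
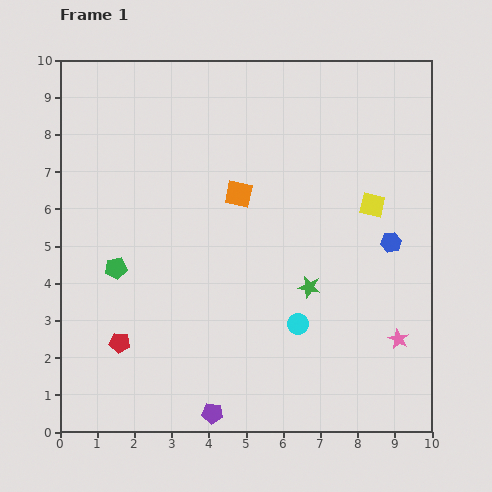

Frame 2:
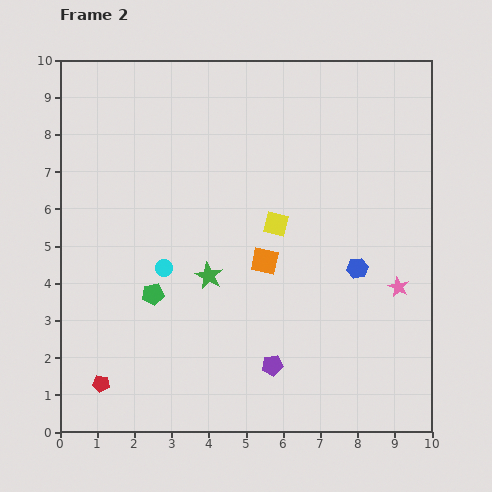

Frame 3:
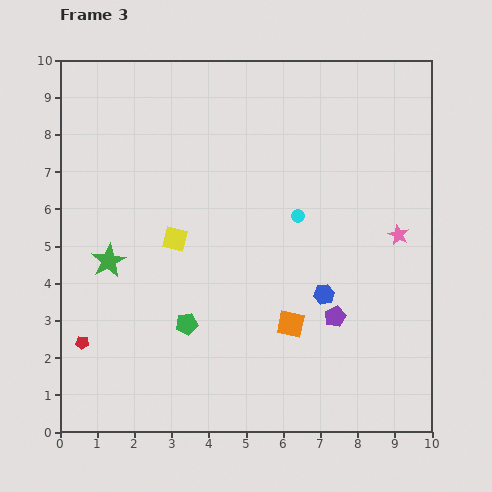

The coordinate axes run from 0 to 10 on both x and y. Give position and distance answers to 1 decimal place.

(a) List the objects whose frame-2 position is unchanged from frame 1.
none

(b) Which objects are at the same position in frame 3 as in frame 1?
none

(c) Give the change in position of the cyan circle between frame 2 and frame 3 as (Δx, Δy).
(3.6, 1.4)

The cyan circle was at (2.8, 4.4) in frame 2 and (6.4, 5.8) in frame 3.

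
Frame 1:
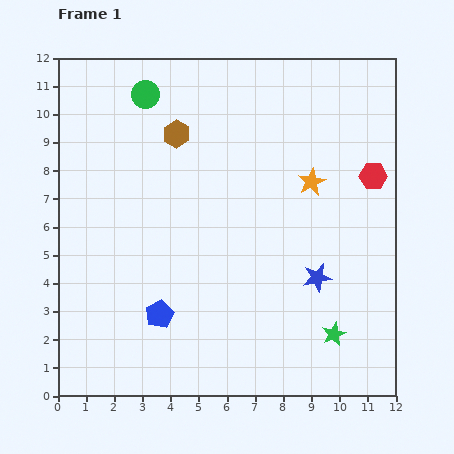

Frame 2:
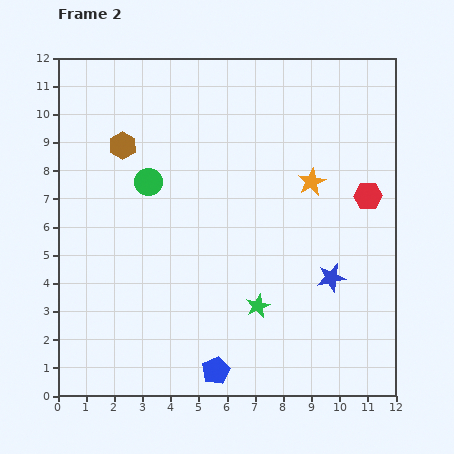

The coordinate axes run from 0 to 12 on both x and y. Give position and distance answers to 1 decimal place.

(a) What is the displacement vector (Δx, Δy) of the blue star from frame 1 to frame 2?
(0.5, 0.0)

The blue star was at (9.2, 4.2) in frame 1 and (9.7, 4.2) in frame 2.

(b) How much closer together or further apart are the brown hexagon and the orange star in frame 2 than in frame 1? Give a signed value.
+1.7

Distance in frame 1: 5.1. Distance in frame 2: 6.8.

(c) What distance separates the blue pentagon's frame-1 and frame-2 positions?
2.8

The blue pentagon moved from (3.6, 2.9) to (5.6, 0.9), a distance of √(2.0² + 2.0²) ≈ 2.8.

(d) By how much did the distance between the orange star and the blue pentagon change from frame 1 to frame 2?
+0.3

Distance in frame 1: 7.2. Distance in frame 2: 7.5.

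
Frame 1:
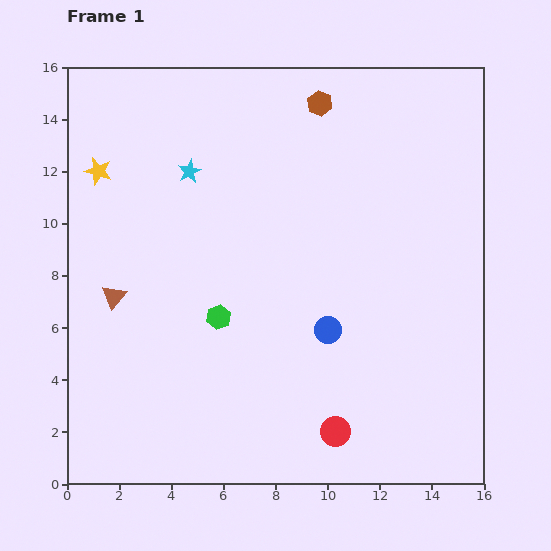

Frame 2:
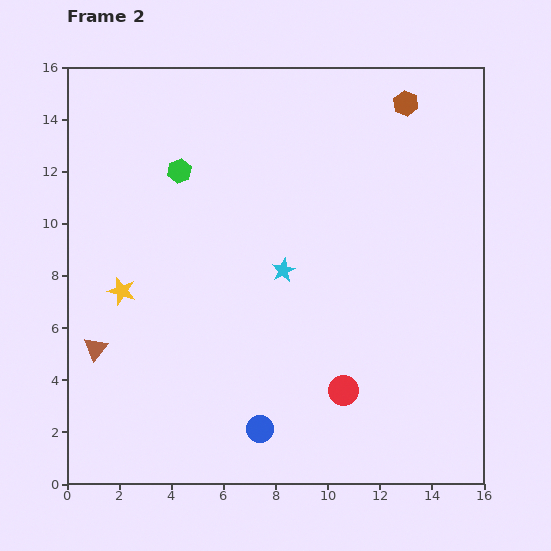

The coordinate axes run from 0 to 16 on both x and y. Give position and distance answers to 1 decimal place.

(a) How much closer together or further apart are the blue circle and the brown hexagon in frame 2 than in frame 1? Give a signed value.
+5.0

Distance in frame 1: 8.7. Distance in frame 2: 13.7.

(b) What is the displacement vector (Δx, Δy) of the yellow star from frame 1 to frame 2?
(0.9, -4.6)

The yellow star was at (1.2, 12.0) in frame 1 and (2.1, 7.4) in frame 2.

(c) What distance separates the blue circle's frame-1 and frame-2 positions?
4.6

The blue circle moved from (10.0, 5.9) to (7.4, 2.1), a distance of √(2.6² + 3.8²) ≈ 4.6.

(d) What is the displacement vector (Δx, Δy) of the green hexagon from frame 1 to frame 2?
(-1.5, 5.6)

The green hexagon was at (5.8, 6.4) in frame 1 and (4.3, 12.0) in frame 2.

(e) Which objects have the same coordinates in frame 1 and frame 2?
none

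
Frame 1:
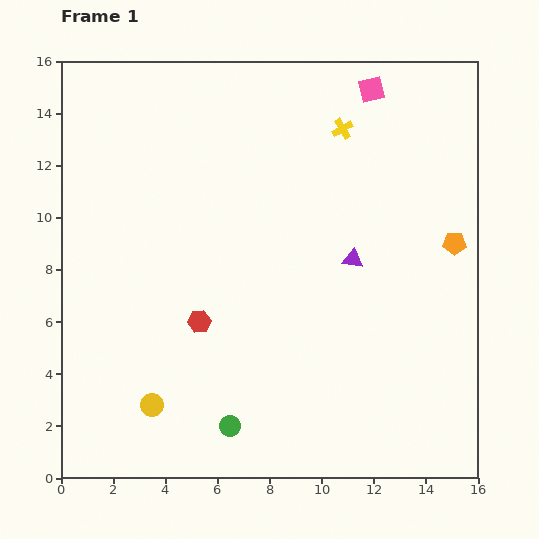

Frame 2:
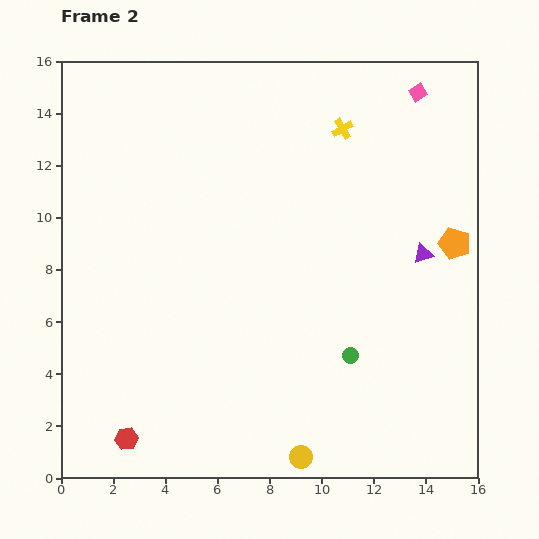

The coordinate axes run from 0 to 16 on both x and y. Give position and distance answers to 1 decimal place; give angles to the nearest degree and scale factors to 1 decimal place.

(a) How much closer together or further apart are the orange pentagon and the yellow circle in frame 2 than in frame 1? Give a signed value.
-3.1

Distance in frame 1: 13.2. Distance in frame 2: 10.1.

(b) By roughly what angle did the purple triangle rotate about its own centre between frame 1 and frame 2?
24° counter-clockwise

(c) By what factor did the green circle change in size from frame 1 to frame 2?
0.8×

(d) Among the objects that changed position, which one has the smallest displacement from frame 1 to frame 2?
the pink square

(moved 1.8)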